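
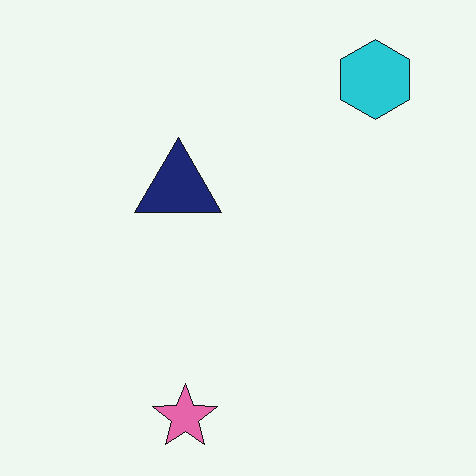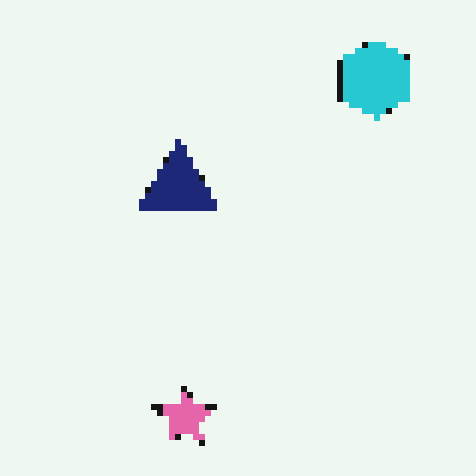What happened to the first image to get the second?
This is the original image moderately pixelated.

Shapes are reduced to large square blocks; fine edges and outlines are lost — a downscale-then-upscale (mosaic) effect.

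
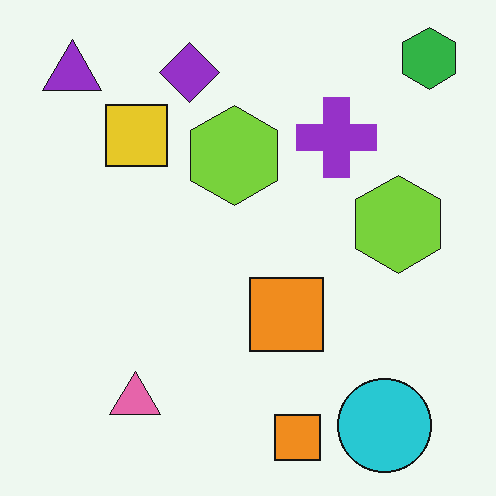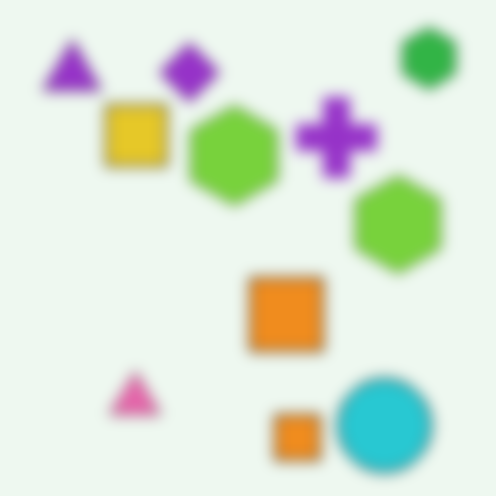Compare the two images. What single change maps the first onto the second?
Heavily blurred.

Shape edges and outlines are uniformly softened across the whole image.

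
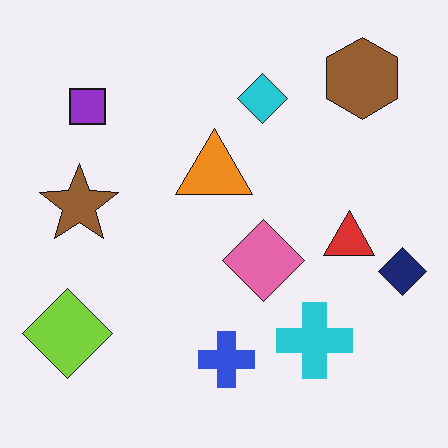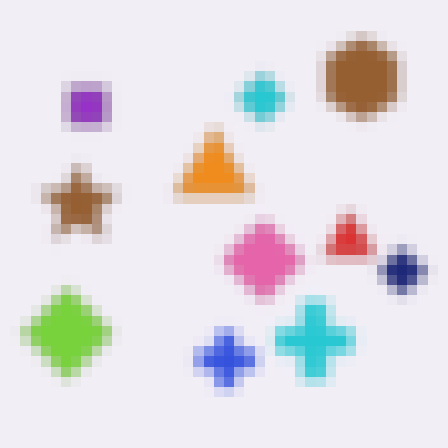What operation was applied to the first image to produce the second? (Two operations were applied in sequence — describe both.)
It was strongly gaussian-blurred, then coarsely pixelated.

Shape edges and outlines are uniformly softened across the whole image. Shapes are reduced to large square blocks; fine edges and outlines are lost — a downscale-then-upscale (mosaic) effect.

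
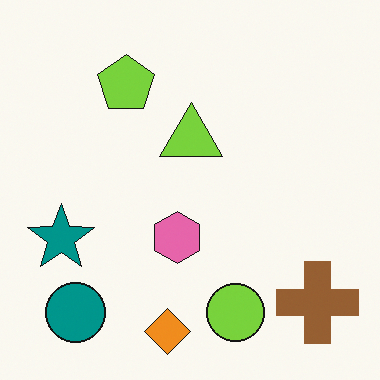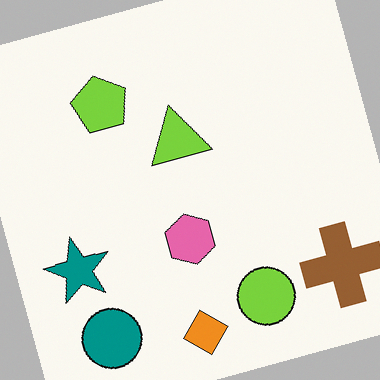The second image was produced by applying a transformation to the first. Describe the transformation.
The transformation is: rotated counter-clockwise by a clearly visible amount.

Every shape is tilted by the same angle and the image corners show triangular fill wedges — a whole-image rotation by a non-right angle.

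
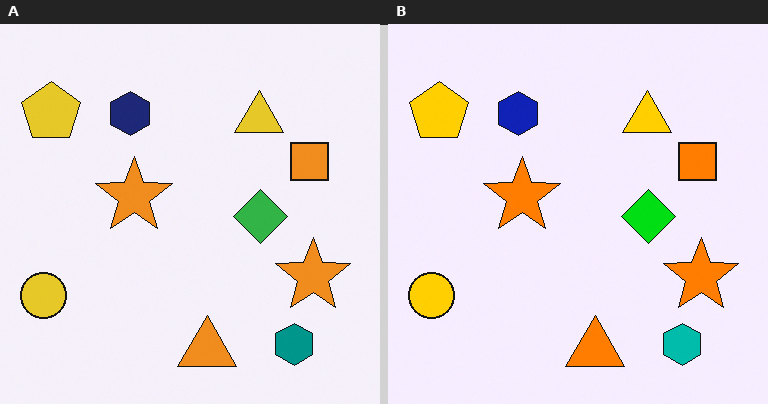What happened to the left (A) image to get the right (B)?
It was heavily oversaturated.

All colors are more vivid — a global saturation change.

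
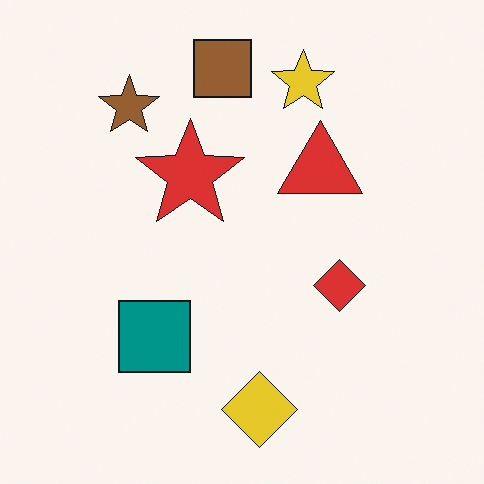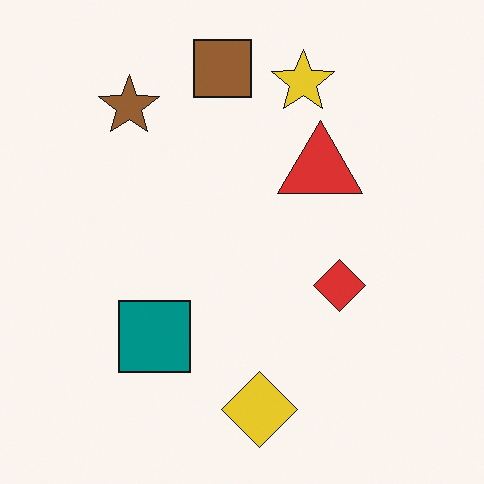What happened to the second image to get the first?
Overlaid with an additional red star.

A red star appears in the first image that is absent from the second.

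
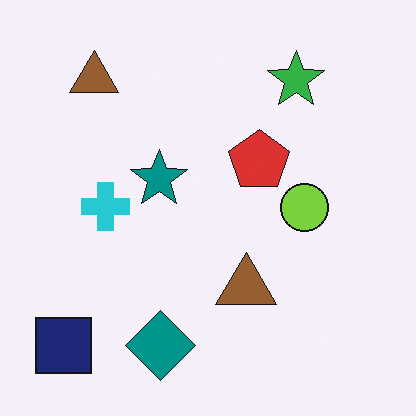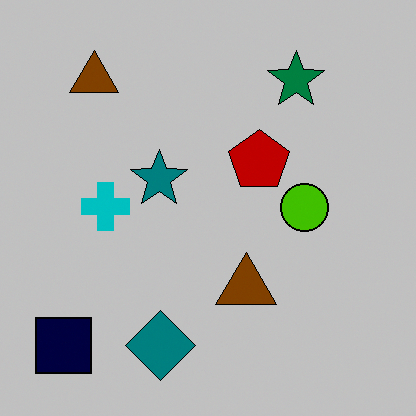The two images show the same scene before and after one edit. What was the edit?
The second image is the first heavily posterized to just a handful of flat colors.

Each flat color has snapped to a coarser quantized level — most visibly, the near-white background has dropped to a flat grey.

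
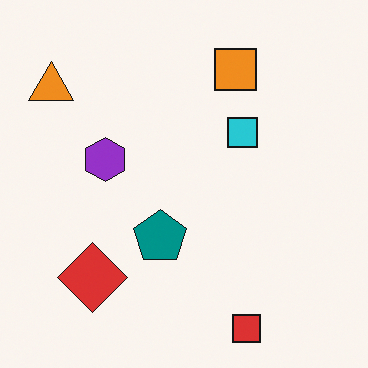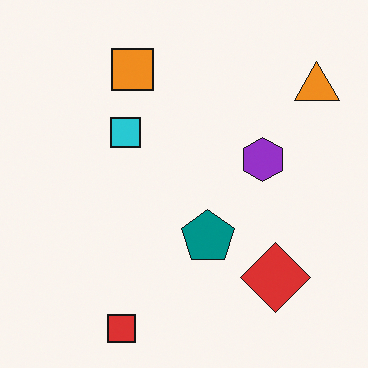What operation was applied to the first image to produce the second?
The image was flipped horizontally (left ↔ right).

The orange triangle is in the top-left of the first image and the top-right of the second — shapes on opposite sides of the vertical midline have swapped in a mirror flip.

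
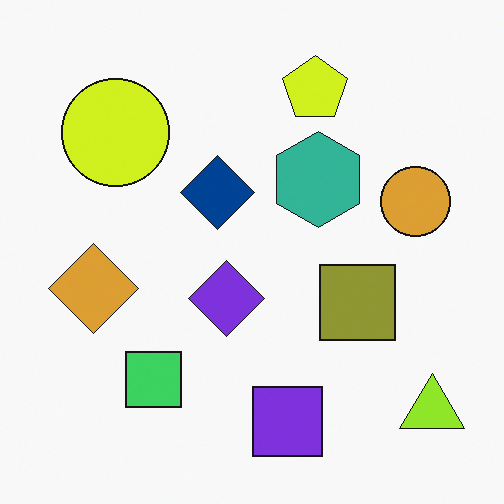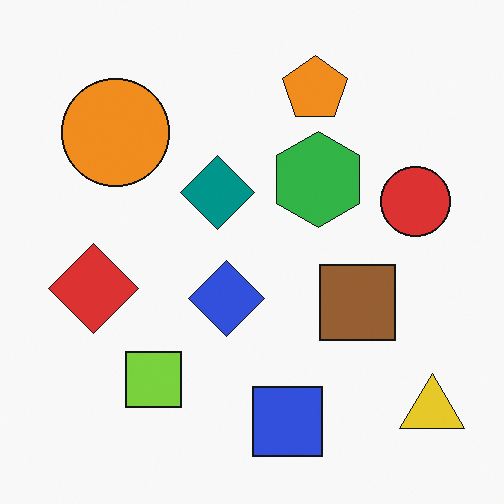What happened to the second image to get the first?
This is the original image hue-shifted slightly.

Every shape's color has rotated by the same amount around the hue wheel — a uniform hue shift.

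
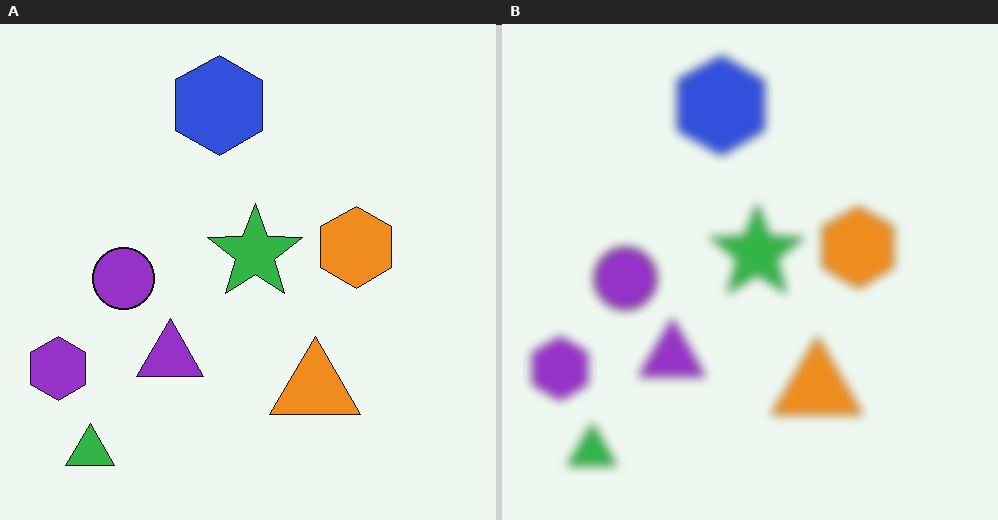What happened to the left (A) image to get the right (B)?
This is the original image heavily blurred.

Shape edges and outlines are uniformly softened across the whole image.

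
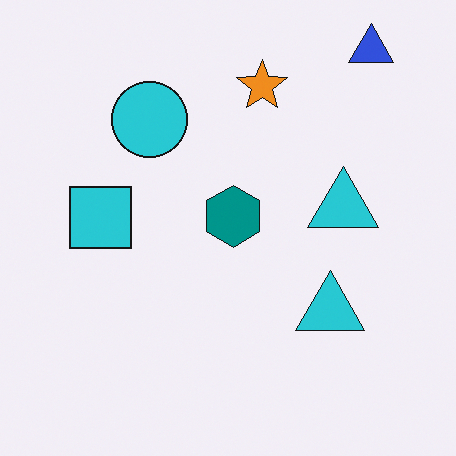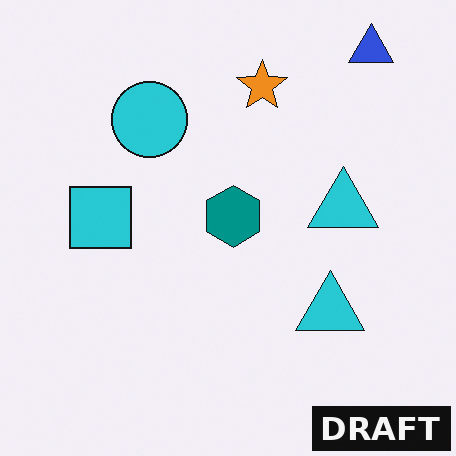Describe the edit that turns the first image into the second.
The image was watermarked with the text "DRAFT" in the lower-right corner.

A dark label reading "DRAFT" appears in the lower-right corner.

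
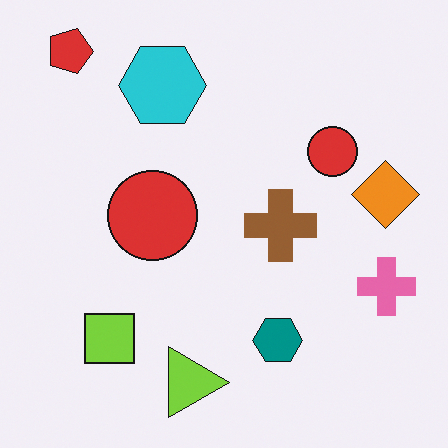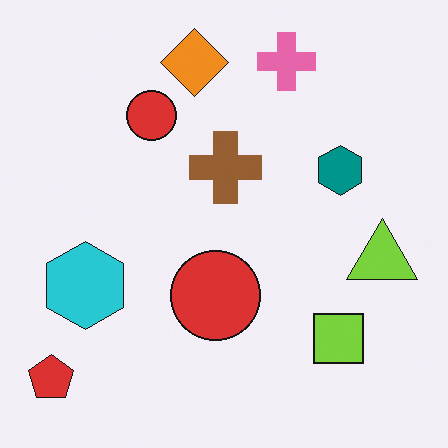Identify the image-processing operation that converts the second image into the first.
The transformation is: rotated 90° clockwise.

The red pentagon sits in the bottom-left of the second image and the top-left of the first — consistent with a whole-image 90° clockwise rotation.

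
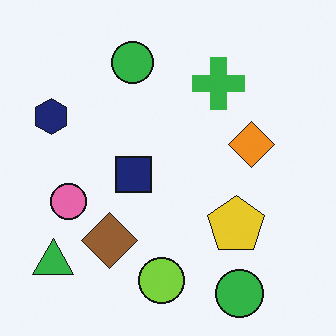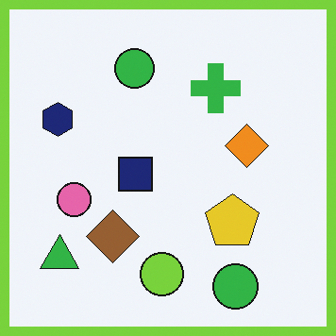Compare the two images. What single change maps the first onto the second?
Framed with a lime border.

A solid lime frame runs around the edge of the second image, with the content slightly shrunk inside it.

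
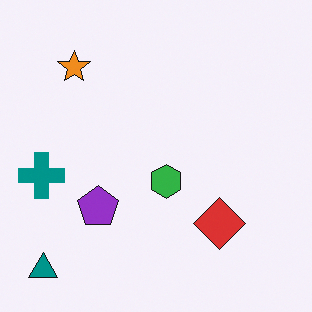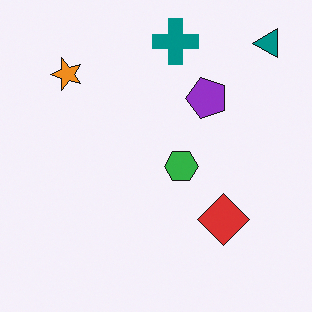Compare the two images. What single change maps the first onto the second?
The transformation is: transposed (reflected across the top-left ↔ bottom-right diagonal).

Shapes have swapped their row and column positions — what was in the top-right is now in the bottom-left — a diagonal reflection.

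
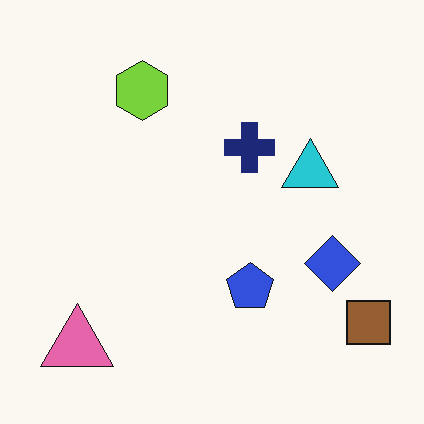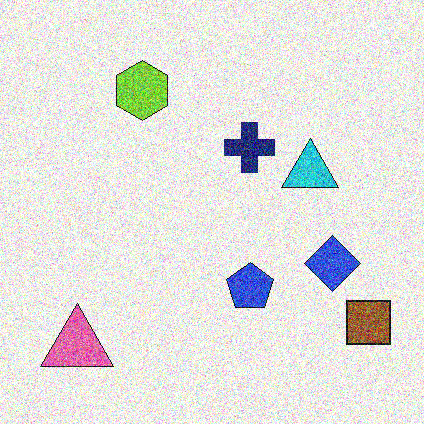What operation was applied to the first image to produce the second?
Degraded with a thick layer of grain.

Random speckle covers the whole image, including the flat background.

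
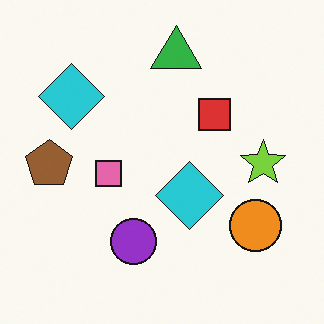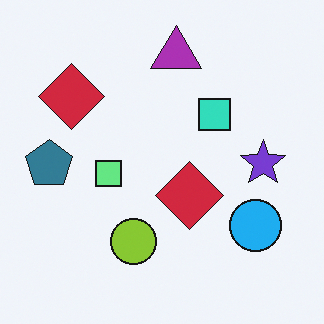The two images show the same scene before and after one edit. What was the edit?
The transformation is: hue-shifted through roughly half the color wheel.

Every shape's color has rotated by the same amount around the hue wheel — a uniform hue shift.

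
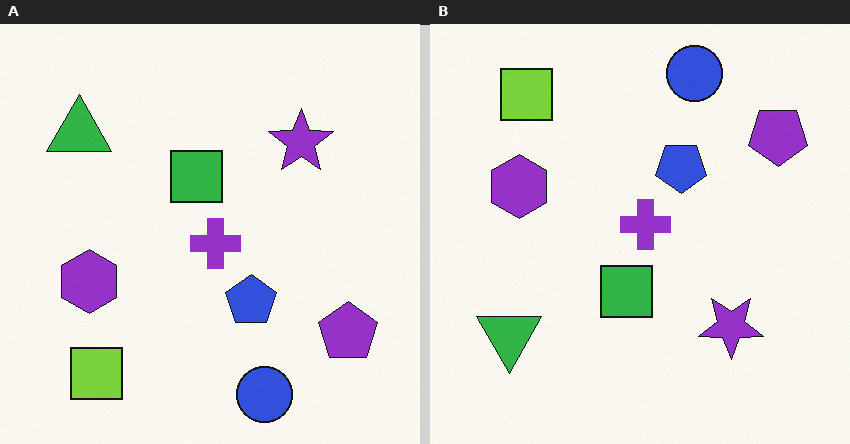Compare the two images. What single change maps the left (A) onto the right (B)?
The transformation is: flipped vertically (top ↔ bottom).

The blue circle is in the bottom of the left (A) image and the top of the right (B) — shapes on opposite sides of the horizontal midline have swapped in a mirror flip.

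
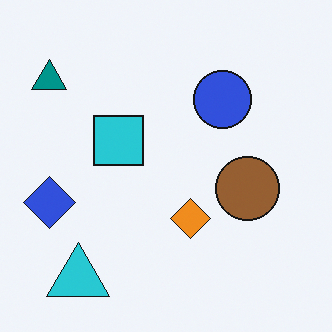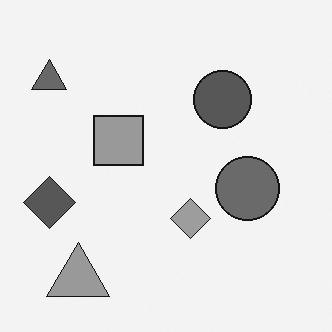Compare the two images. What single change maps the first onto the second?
It was converted to grayscale.

All color is removed — every shape is now a shade of grey.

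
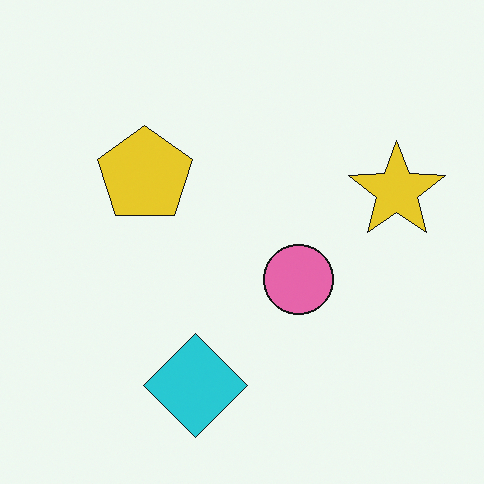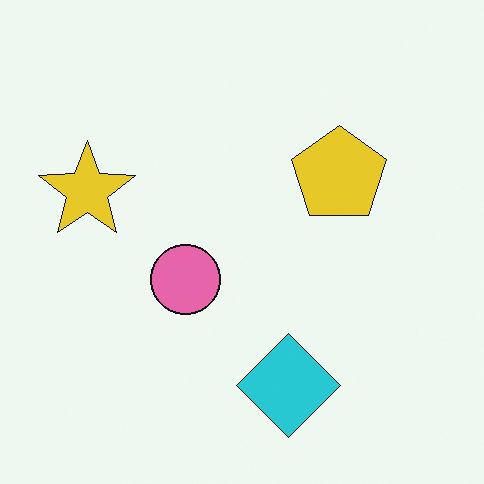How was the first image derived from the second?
The first image is the second flipped horizontally (left ↔ right).

The yellow star is in the left of the second image and the right of the first — shapes on opposite sides of the vertical midline have swapped in a mirror flip.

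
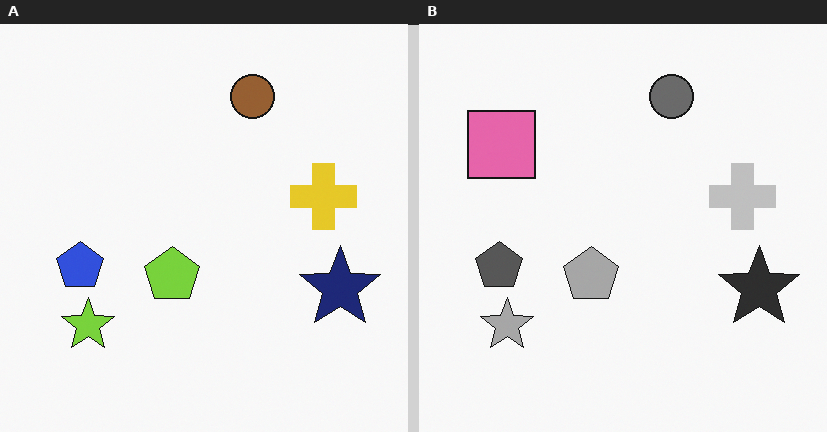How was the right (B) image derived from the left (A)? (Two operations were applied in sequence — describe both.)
It was converted to grayscale, then overlaid with an additional pink square.

All color is removed — every shape is now a shade of grey. A pink square appears in the right (B) image that is absent from the left (A).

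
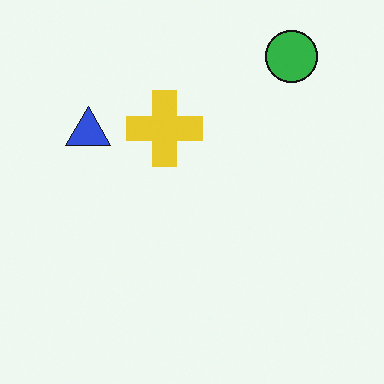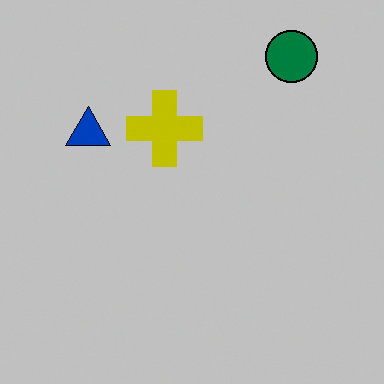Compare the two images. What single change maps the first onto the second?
The image was heavily posterized to just a handful of flat colors.

Each flat color has snapped to a coarser quantized level — most visibly, the near-white background has dropped to a flat grey.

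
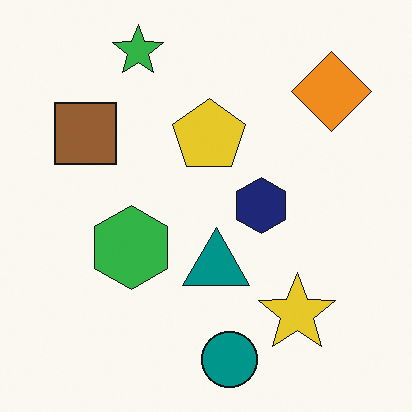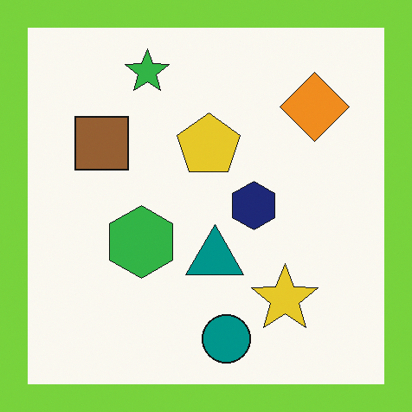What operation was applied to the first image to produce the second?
The second image is the first framed with a lime border.

A solid lime frame runs around the edge of the second image, with the content slightly shrunk inside it.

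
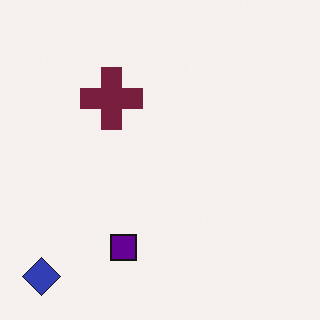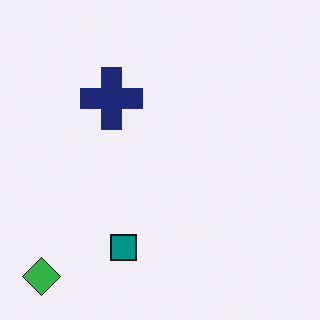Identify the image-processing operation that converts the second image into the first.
This is the original image hue-shifted noticeably.

Every shape's color has rotated by the same amount around the hue wheel — a uniform hue shift.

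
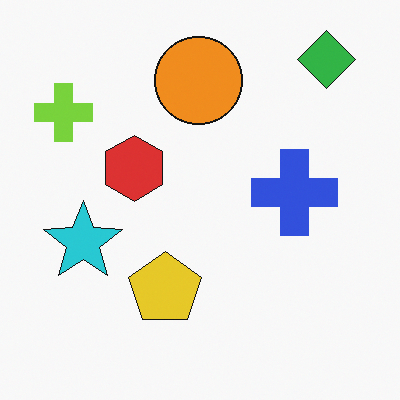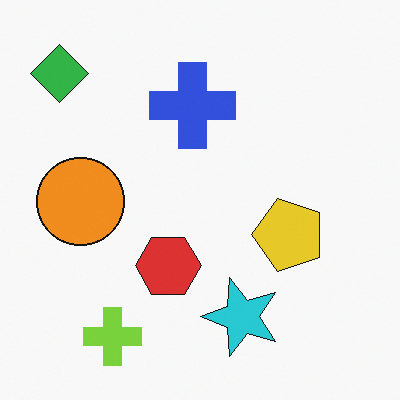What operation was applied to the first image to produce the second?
This is the original image rotated 90° counter-clockwise.

The green diamond sits in the top-right of the first image and the top-left of the second — consistent with a whole-image 90° counter-clockwise rotation.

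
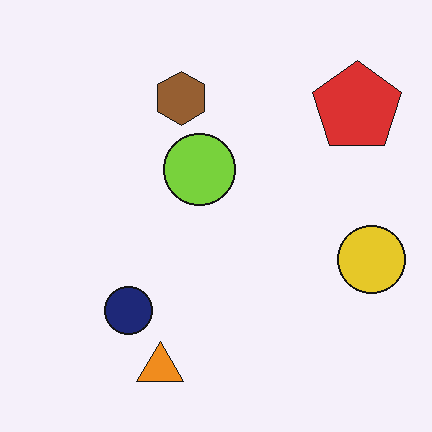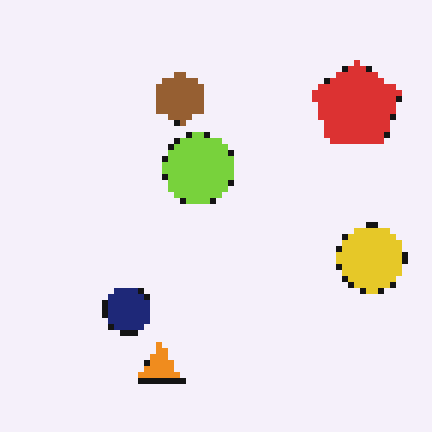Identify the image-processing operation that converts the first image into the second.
The second image is the first pixelated into visible square blocks.

Shapes are reduced to large square blocks; fine edges and outlines are lost — a downscale-then-upscale (mosaic) effect.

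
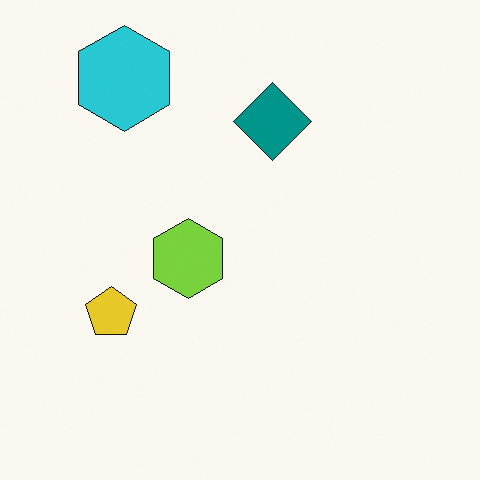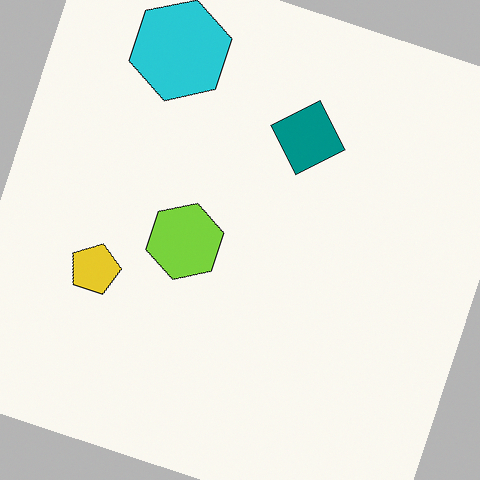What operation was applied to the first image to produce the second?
The transformation is: rotated clockwise by a moderate amount.

Every shape is tilted by the same angle and the image corners show triangular fill wedges — a whole-image rotation by a non-right angle.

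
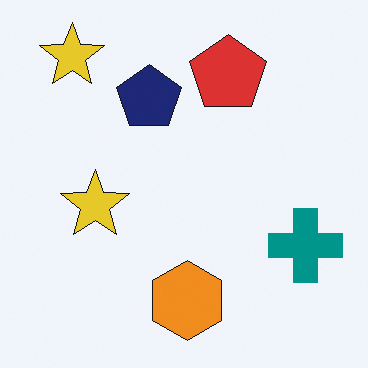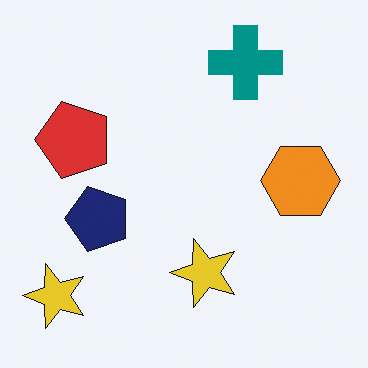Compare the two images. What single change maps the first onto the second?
It was rotated 90° counter-clockwise.

The teal cross sits in the right of the first image and the top of the second — consistent with a whole-image 90° counter-clockwise rotation.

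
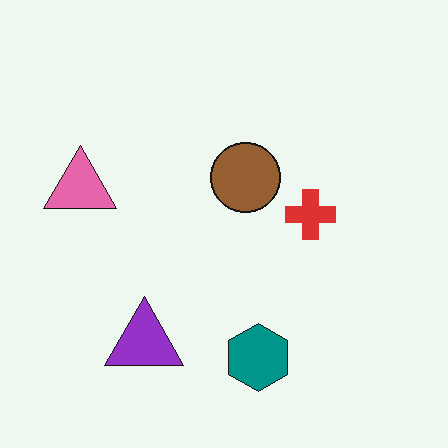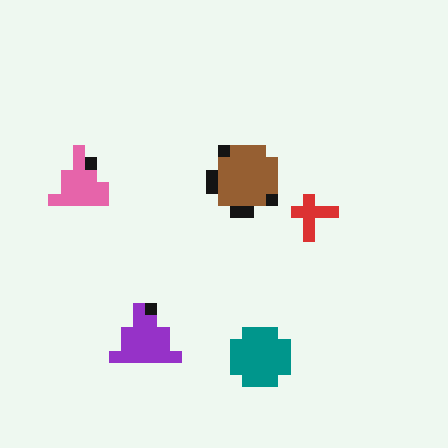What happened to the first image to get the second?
Heavily pixelated into large blocks.

Shapes are reduced to large square blocks; fine edges and outlines are lost — a downscale-then-upscale (mosaic) effect.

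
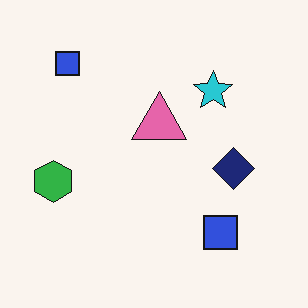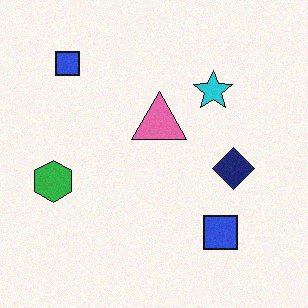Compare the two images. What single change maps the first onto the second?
This is the original image degraded with light additive noise.

Random speckle covers the whole image, including the flat background.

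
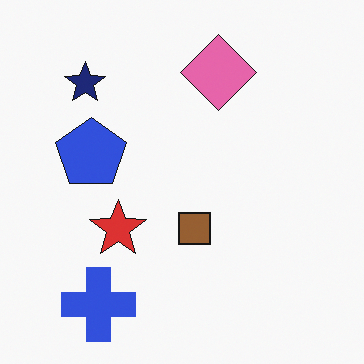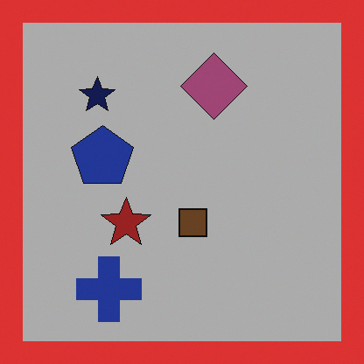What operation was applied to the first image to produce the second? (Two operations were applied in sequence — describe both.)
The image was substantially darkened, then framed with a red border.

Every pixel — background and shapes alike — is uniformly darkened. A solid red frame runs around the edge of the second image, with the content slightly shrunk inside it.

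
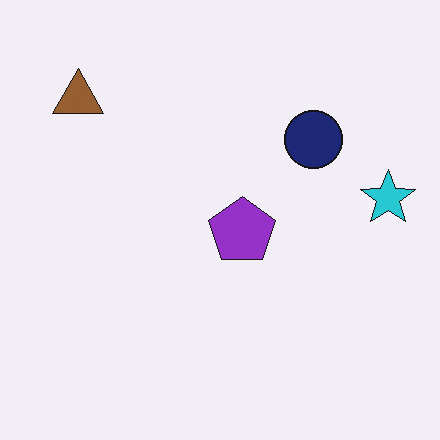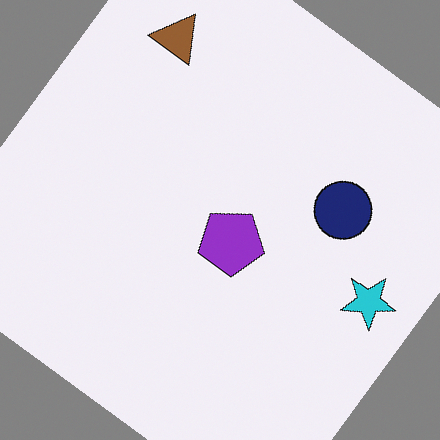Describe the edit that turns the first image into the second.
It was rotated clockwise by a large amount — several tens of degrees.

Every shape is tilted by the same angle and the image corners show triangular fill wedges — a whole-image rotation by a non-right angle.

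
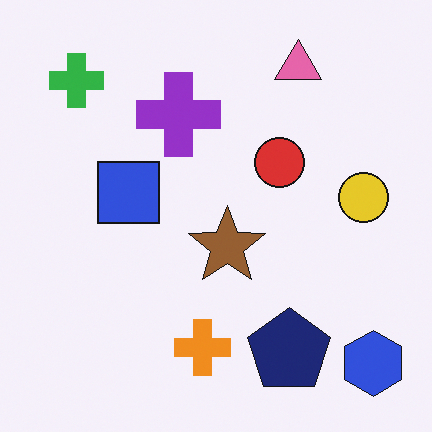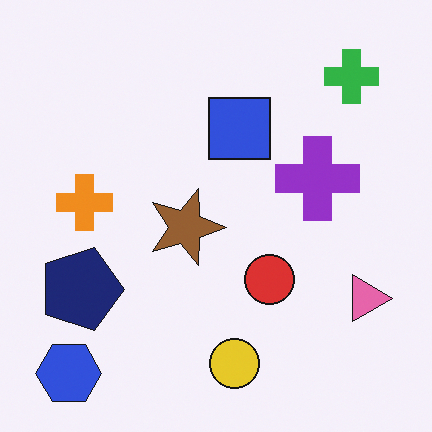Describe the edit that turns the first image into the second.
It was rotated 90° clockwise.

The blue hexagon sits in the bottom-right of the first image and the bottom-left of the second — consistent with a whole-image 90° clockwise rotation.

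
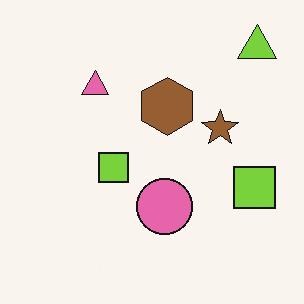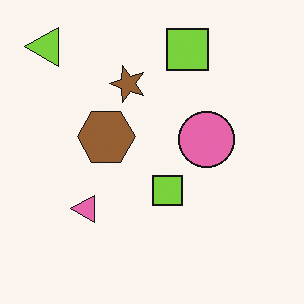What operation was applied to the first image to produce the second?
Rotated 90° counter-clockwise.

The lime triangle sits in the top-right of the first image and the top-left of the second — consistent with a whole-image 90° counter-clockwise rotation.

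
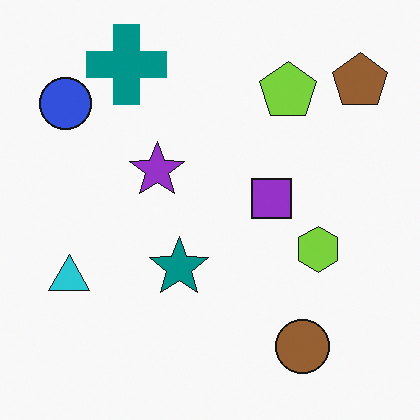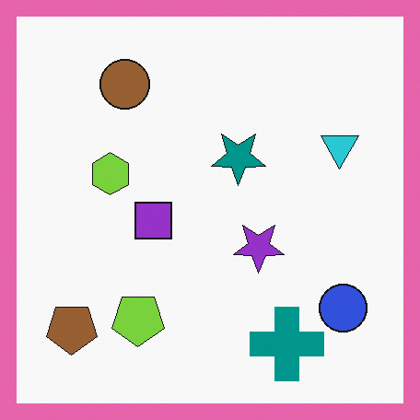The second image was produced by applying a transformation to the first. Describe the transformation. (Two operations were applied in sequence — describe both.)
Rotated 180°, then framed with a pink border.

The brown pentagon sits in the top-right of the first image and the bottom-left of the second — consistent with a whole-image 180° rotation. A solid pink frame runs around the edge of the second image, with the content slightly shrunk inside it.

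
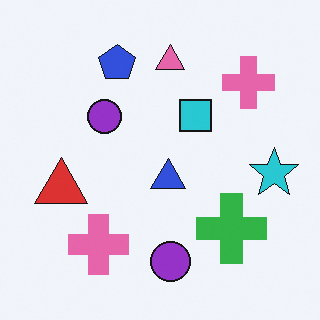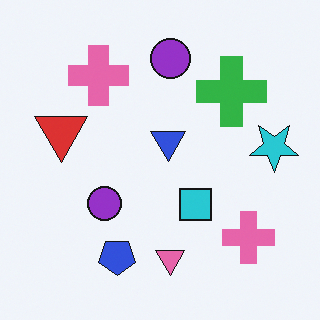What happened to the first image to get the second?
The image was flipped vertically (top ↔ bottom).

The pink triangle is in the top of the first image and the bottom of the second — shapes on opposite sides of the horizontal midline have swapped in a mirror flip.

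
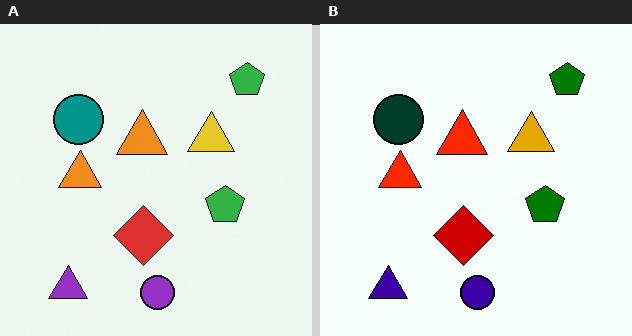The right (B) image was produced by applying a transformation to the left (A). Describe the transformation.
The image was boosted in contrast.

Tones are pushed away from mid-grey across the whole image — a global contrast change.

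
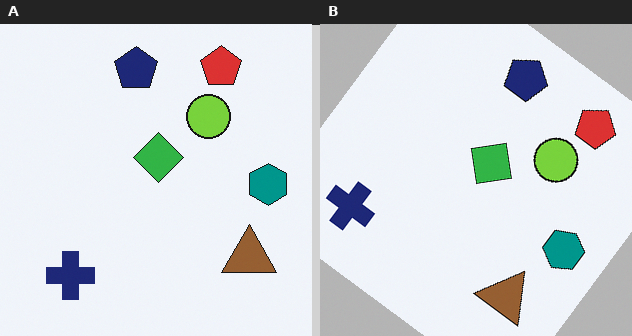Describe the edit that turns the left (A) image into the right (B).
The image was rotated clockwise by a large amount — several tens of degrees.

Every shape is tilted by the same angle and the image corners show triangular fill wedges — a whole-image rotation by a non-right angle.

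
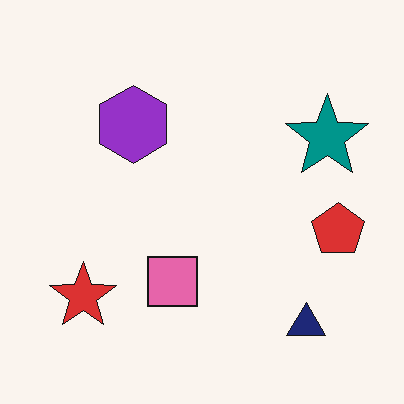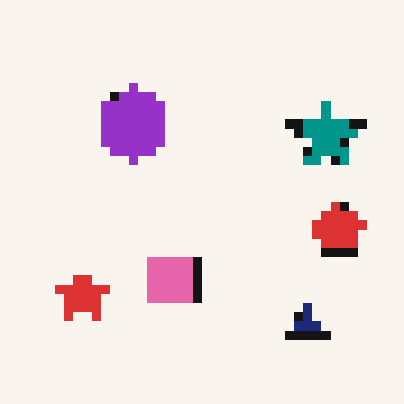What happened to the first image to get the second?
The image was coarsely pixelated.

Shapes are reduced to large square blocks; fine edges and outlines are lost — a downscale-then-upscale (mosaic) effect.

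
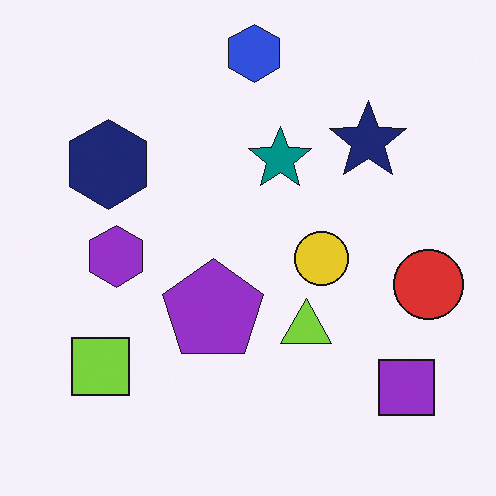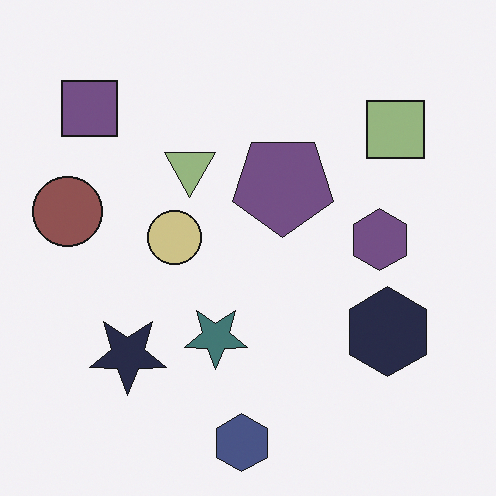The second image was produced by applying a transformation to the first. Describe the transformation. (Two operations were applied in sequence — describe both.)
This is the original image heavily desaturated, then rotated 180°.

All colors are more muted and greyish — a global saturation change. The purple square sits in the bottom-right of the first image and the top-left of the second — consistent with a whole-image 180° rotation.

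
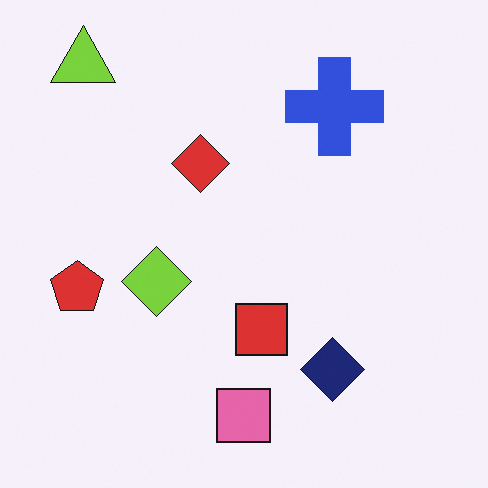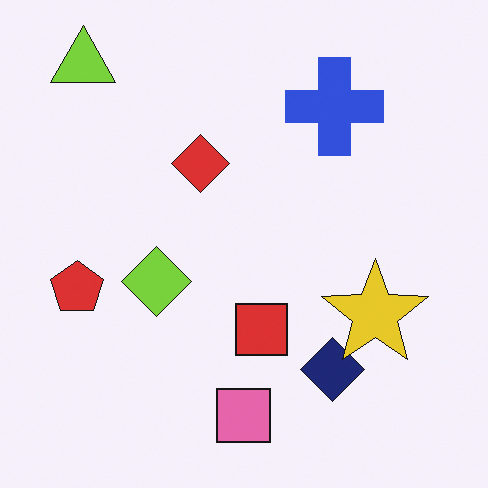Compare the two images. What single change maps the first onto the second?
The image was overlaid with an additional yellow star.

A yellow star appears in the second image that is absent from the first.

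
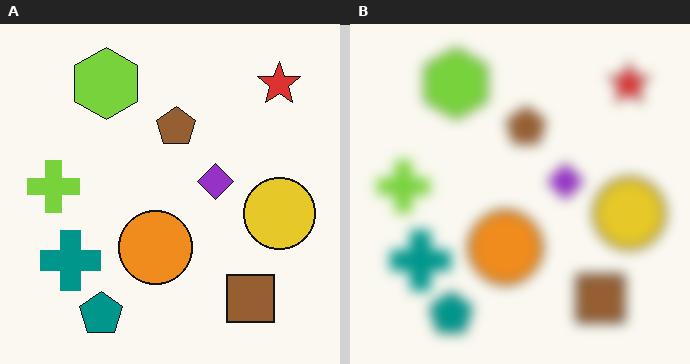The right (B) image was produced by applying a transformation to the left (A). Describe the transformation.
This is the original image heavily blurred.

Shape edges and outlines are uniformly softened across the whole image.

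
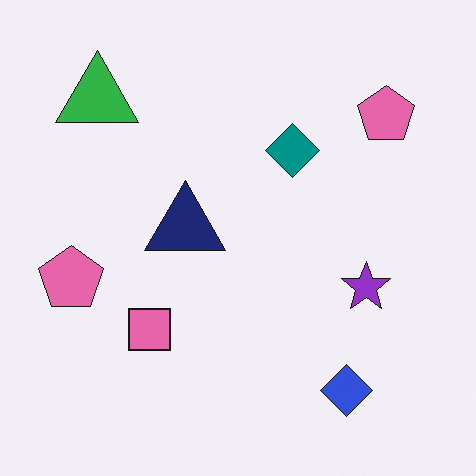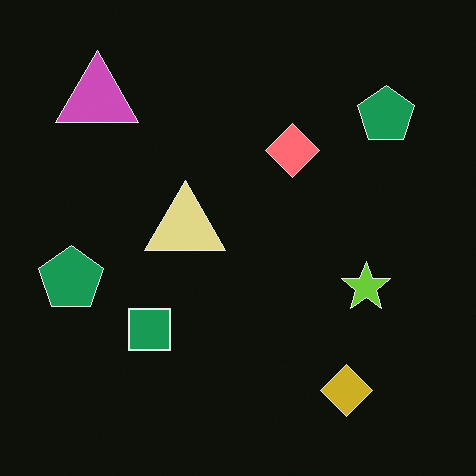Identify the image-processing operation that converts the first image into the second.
The transformation is: color-inverted (negative).

The light background has become dark and every shape's color is its complement — a photographic negative.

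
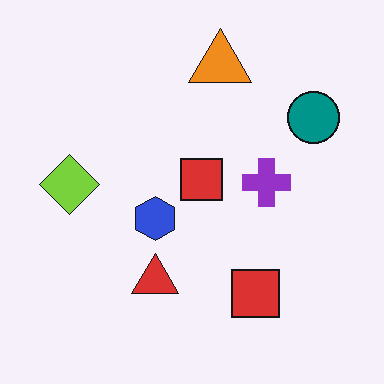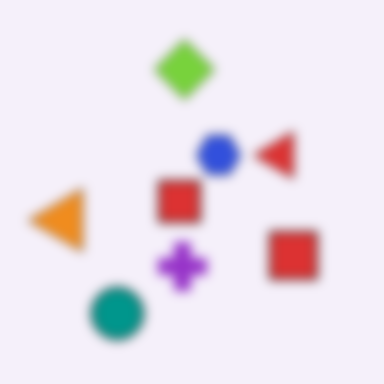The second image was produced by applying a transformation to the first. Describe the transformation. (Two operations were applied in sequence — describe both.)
The image was heavily blurred, then transposed (reflected across the top-left ↔ bottom-right diagonal).

Shape edges and outlines are uniformly softened across the whole image. Shapes have swapped their row and column positions — what was in the top-right is now in the bottom-left — a diagonal reflection.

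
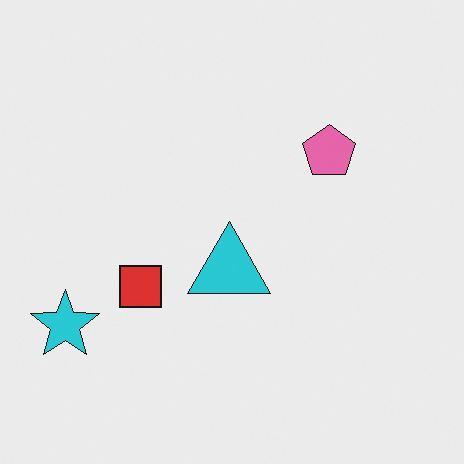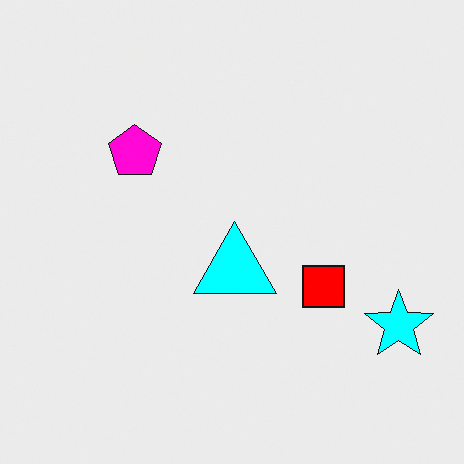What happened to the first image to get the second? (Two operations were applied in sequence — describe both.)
This is the original image heavily oversaturated, then flipped horizontally (left ↔ right).

All colors are more vivid — a global saturation change. The cyan star is in the bottom-left of the first image and the bottom-right of the second — shapes on opposite sides of the vertical midline have swapped in a mirror flip.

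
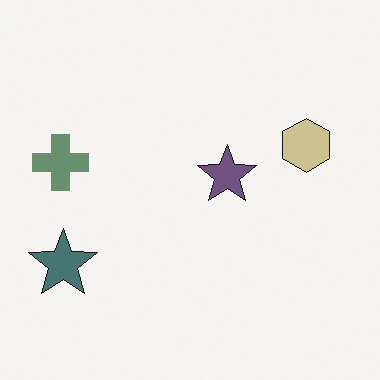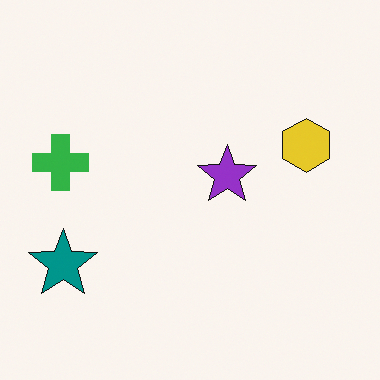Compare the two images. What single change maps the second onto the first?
Made much more muted (saturation change).

All colors are more muted and greyish — a global saturation change.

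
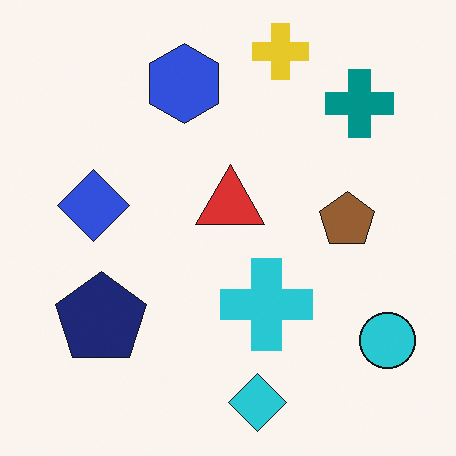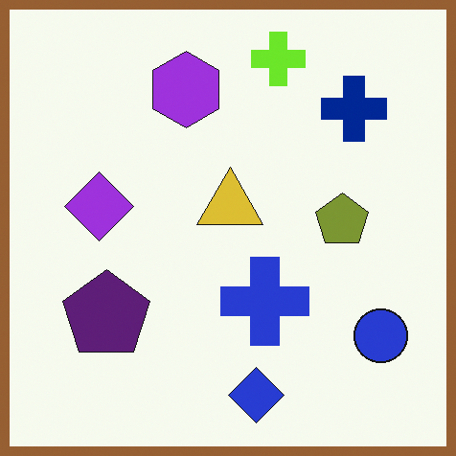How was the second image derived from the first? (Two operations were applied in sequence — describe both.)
The transformation is: hue-shifted by a small amount, then framed with a brown border.

Every shape's color has rotated by the same amount around the hue wheel — a uniform hue shift. A solid brown frame runs around the edge of the second image, with the content slightly shrunk inside it.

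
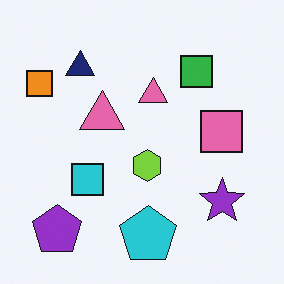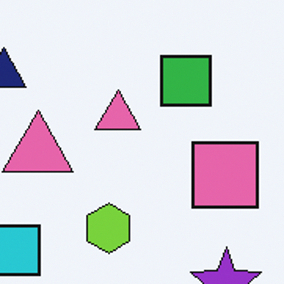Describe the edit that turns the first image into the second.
Cropped to a modestly smaller region and rescaled.

The visible shapes are larger and the field of view is narrower; shapes near the original edges may be partly or wholly outside the frame — a crop-and-rescale.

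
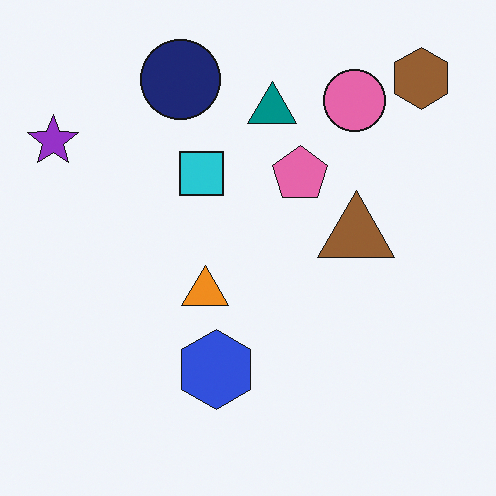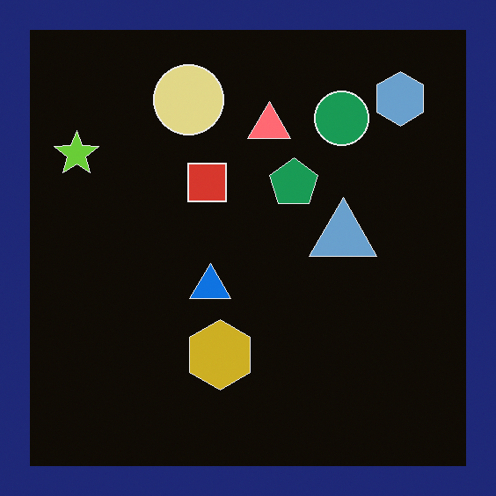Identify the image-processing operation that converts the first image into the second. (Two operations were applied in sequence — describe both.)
The image was color-inverted (negative), then framed with a navy border.

The light background has become dark and every shape's color is its complement — a photographic negative. A solid navy frame runs around the edge of the second image, with the content slightly shrunk inside it.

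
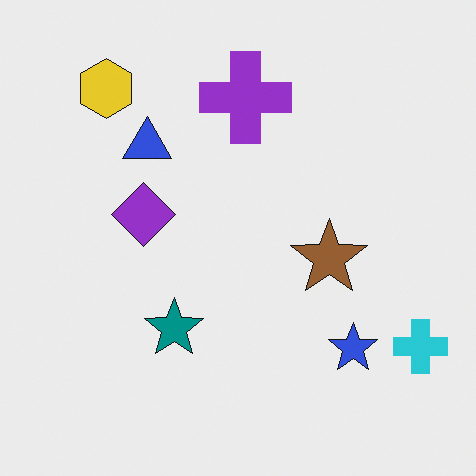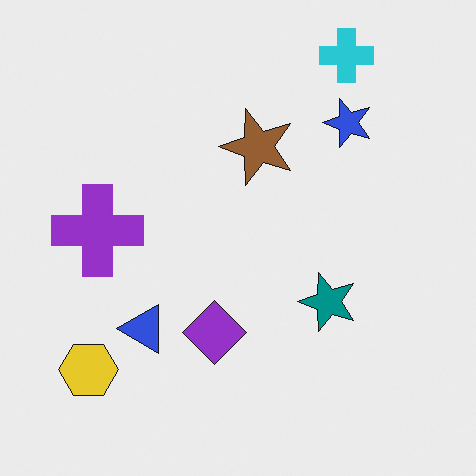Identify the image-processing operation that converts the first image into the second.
The image was rotated 90° counter-clockwise.

The cyan cross sits in the bottom-right of the first image and the top-right of the second — consistent with a whole-image 90° counter-clockwise rotation.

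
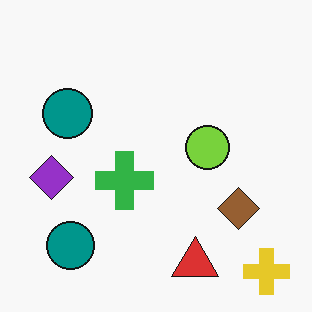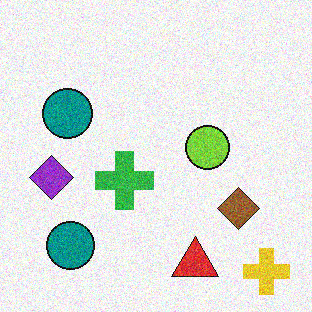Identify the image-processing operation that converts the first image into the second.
It was degraded with visible gaussian noise.

Random speckle covers the whole image, including the flat background.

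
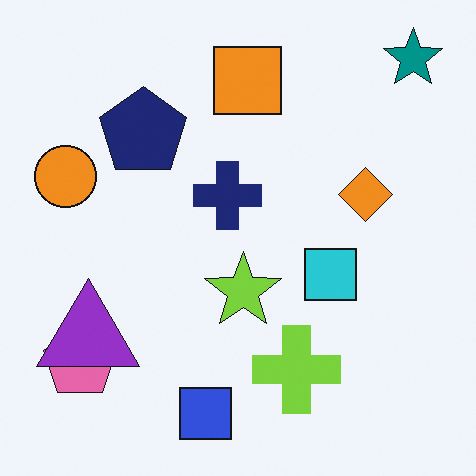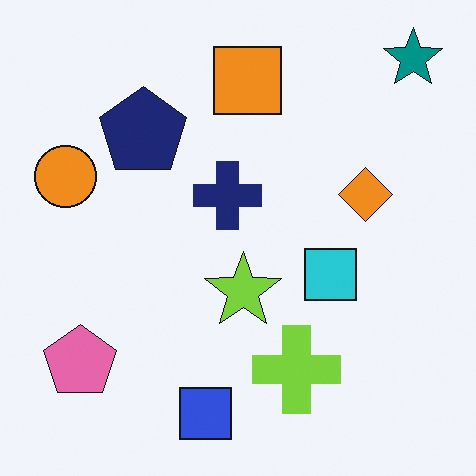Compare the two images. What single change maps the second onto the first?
Overlaid with an additional purple triangle.

A purple triangle appears in the first image that is absent from the second.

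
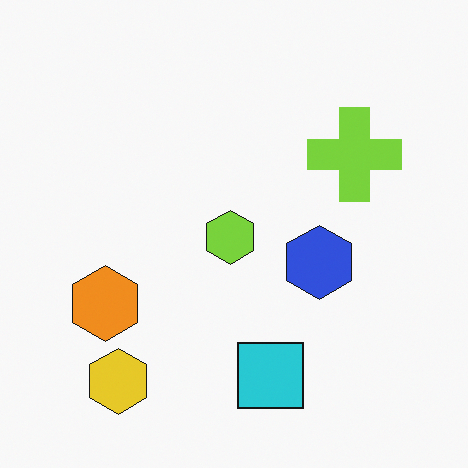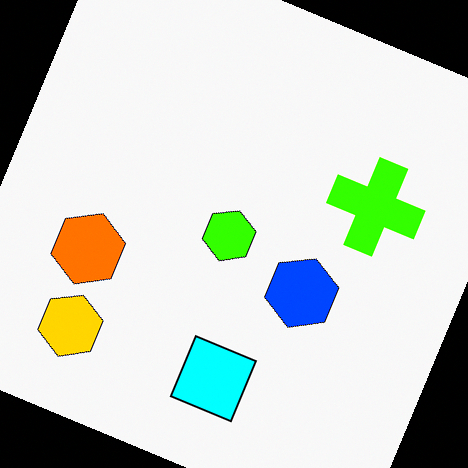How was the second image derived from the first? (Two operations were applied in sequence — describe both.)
The image was rotated clockwise by a moderate amount, then heavily oversaturated.

Every shape is tilted by the same angle and the image corners show triangular fill wedges — a whole-image rotation by a non-right angle. All colors are more vivid — a global saturation change.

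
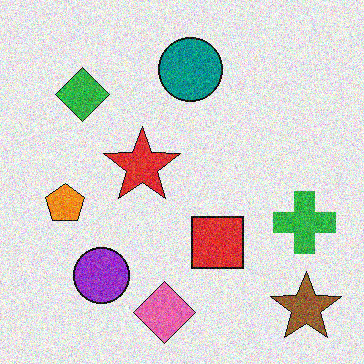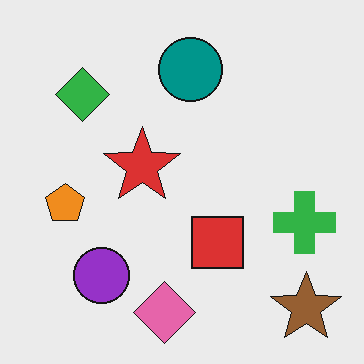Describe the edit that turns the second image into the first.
It was degraded with moderate additive noise.

Random speckle covers the whole image, including the flat background.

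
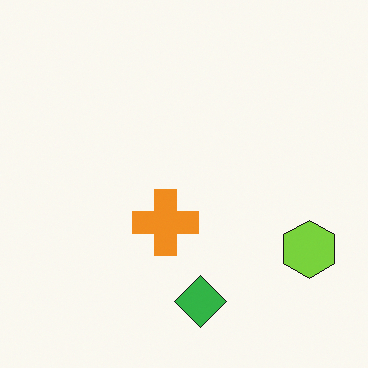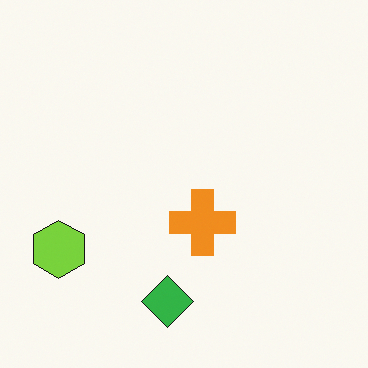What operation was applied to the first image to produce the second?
The image was flipped horizontally (left ↔ right).

The lime hexagon is in the bottom-right of the first image and the bottom-left of the second — shapes on opposite sides of the vertical midline have swapped in a mirror flip.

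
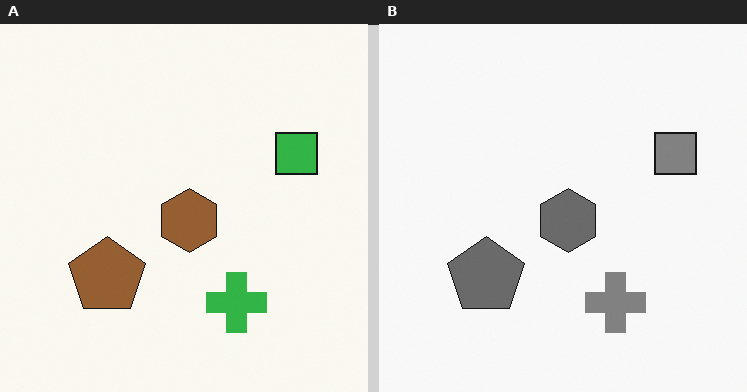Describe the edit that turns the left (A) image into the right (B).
It was converted to grayscale.

All color is removed — every shape is now a shade of grey.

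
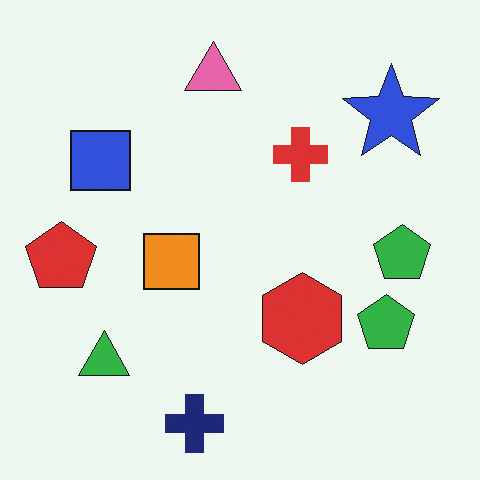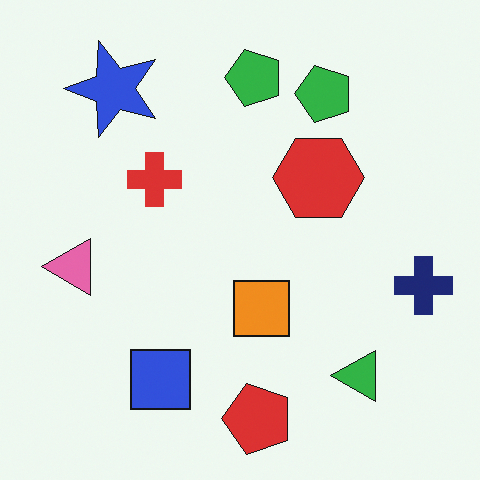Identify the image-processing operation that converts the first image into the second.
This is the original image rotated 90° counter-clockwise.

The blue star sits in the top-right of the first image and the top-left of the second — consistent with a whole-image 90° counter-clockwise rotation.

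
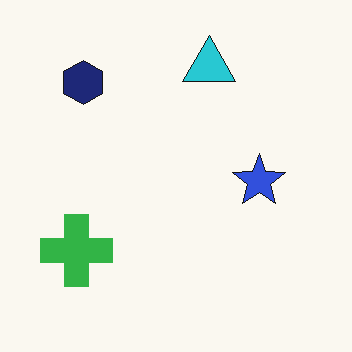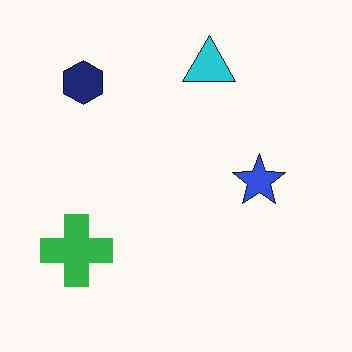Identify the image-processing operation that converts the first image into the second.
It was given moderate JPEG compression.

Blocky 8×8 compression artifacts appear around shape edges and the flat background shows ringing — characteristic JPEG degradation.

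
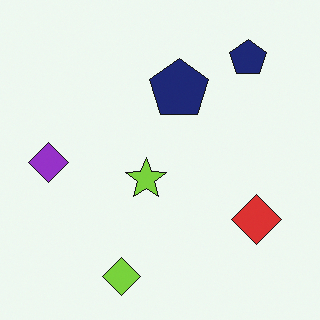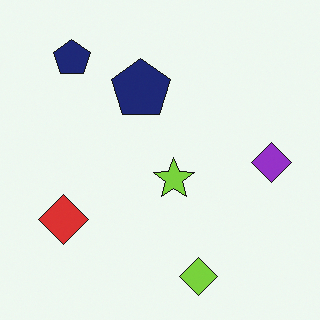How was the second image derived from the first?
The second image is the first flipped horizontally (left ↔ right).

The purple diamond is in the left of the first image and the right of the second — shapes on opposite sides of the vertical midline have swapped in a mirror flip.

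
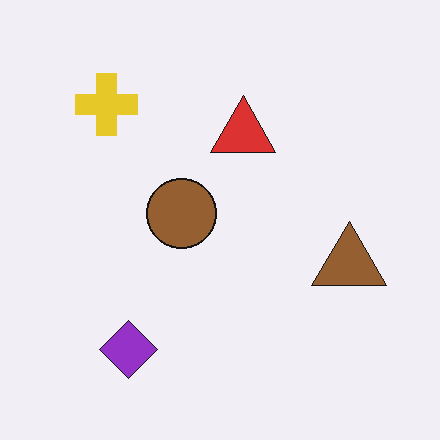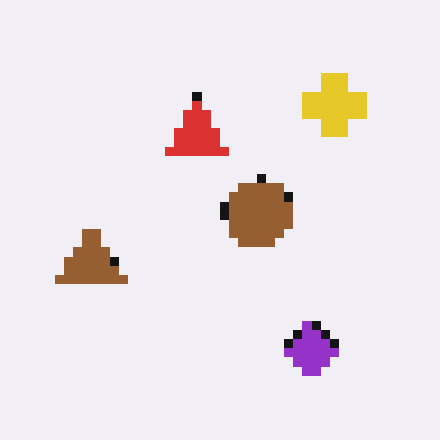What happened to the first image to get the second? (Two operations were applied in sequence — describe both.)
This is the original image flipped horizontally (left ↔ right), then heavily pixelated into large blocks.

The brown triangle is in the right of the first image and the left of the second — shapes on opposite sides of the vertical midline have swapped in a mirror flip. Shapes are reduced to large square blocks; fine edges and outlines are lost — a downscale-then-upscale (mosaic) effect.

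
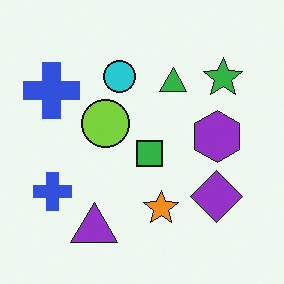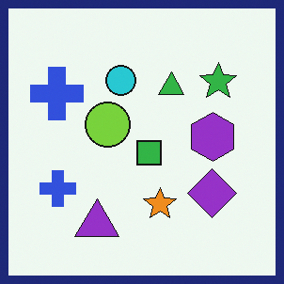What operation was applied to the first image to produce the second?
Framed with a navy border.

A solid navy frame runs around the edge of the second image, with the content slightly shrunk inside it.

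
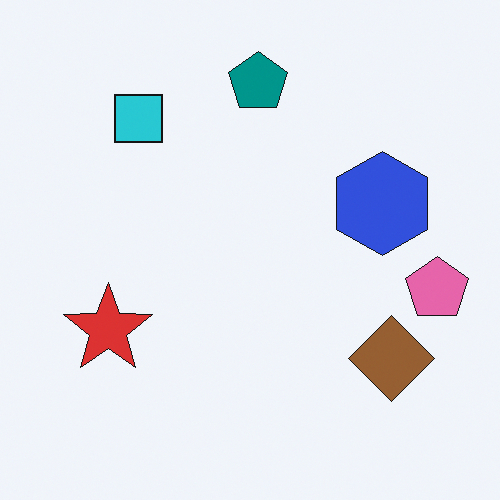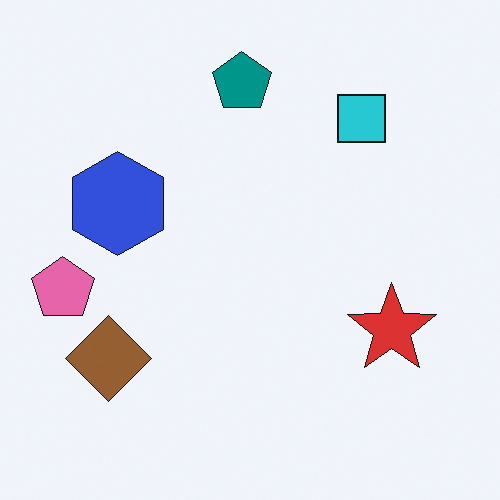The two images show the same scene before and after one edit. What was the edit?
The image was flipped horizontally (left ↔ right).

The pink pentagon is in the right of the first image and the left of the second — shapes on opposite sides of the vertical midline have swapped in a mirror flip.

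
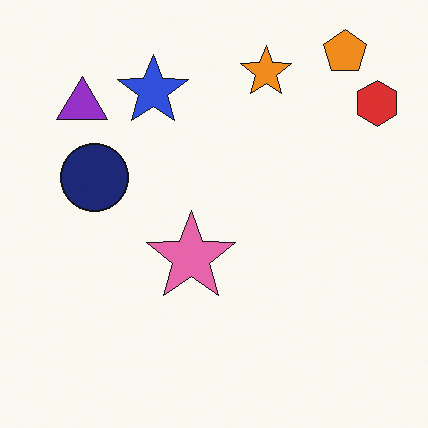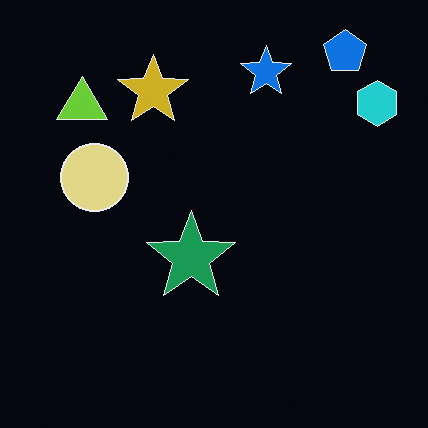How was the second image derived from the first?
This is the original image color-inverted (negative).

The light background has become dark and every shape's color is its complement — a photographic negative.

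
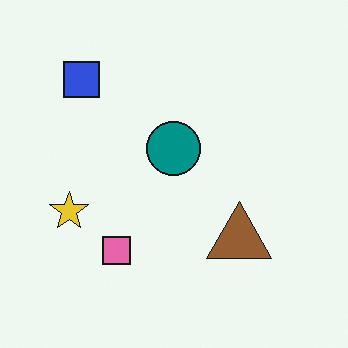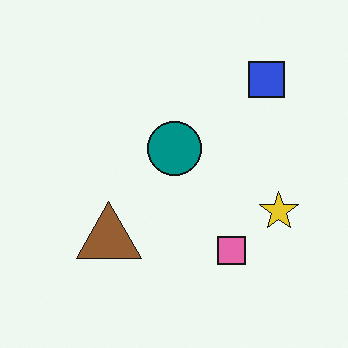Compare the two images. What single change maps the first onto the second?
It was flipped horizontally (left ↔ right).

The yellow star is in the left of the first image and the right of the second — shapes on opposite sides of the vertical midline have swapped in a mirror flip.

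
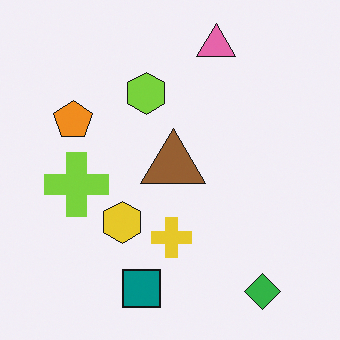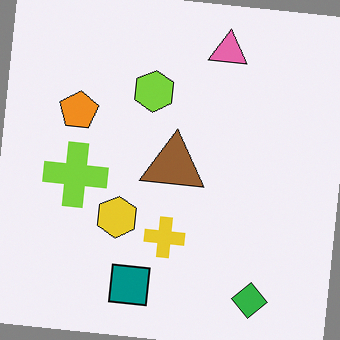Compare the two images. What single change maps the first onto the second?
It was rotated clockwise by a small amount.

Every shape is tilted by the same angle and the image corners show triangular fill wedges — a whole-image rotation by a non-right angle.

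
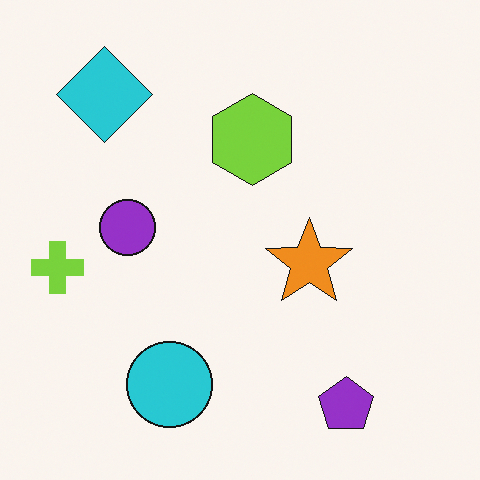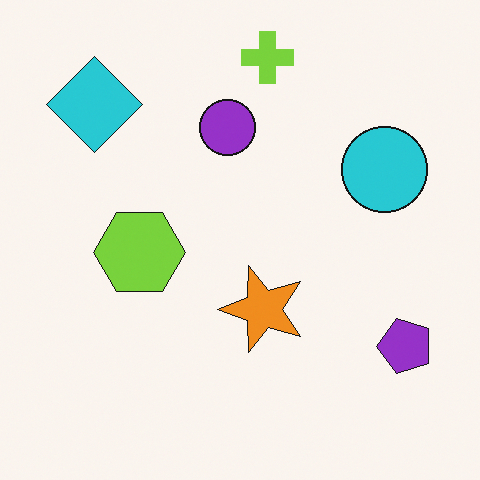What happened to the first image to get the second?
This is the original image transposed (reflected across the top-left ↔ bottom-right diagonal).

Shapes have swapped their row and column positions — what was in the top-right is now in the bottom-left — a diagonal reflection.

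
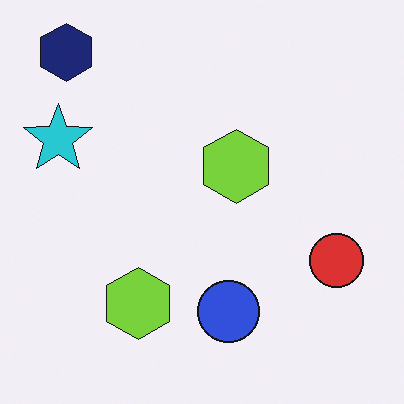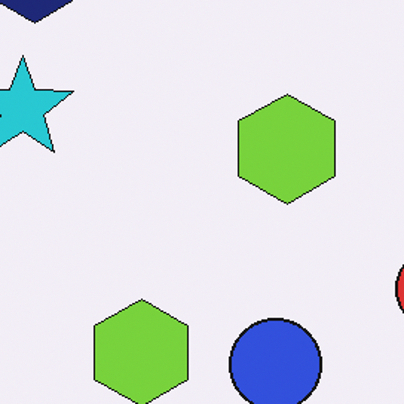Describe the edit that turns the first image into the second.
The transformation is: cropped to a modestly smaller region and rescaled.

The visible shapes are larger and the field of view is narrower; shapes near the original edges may be partly or wholly outside the frame — a crop-and-rescale.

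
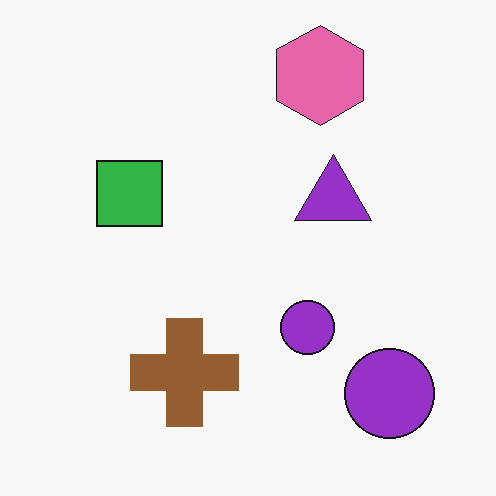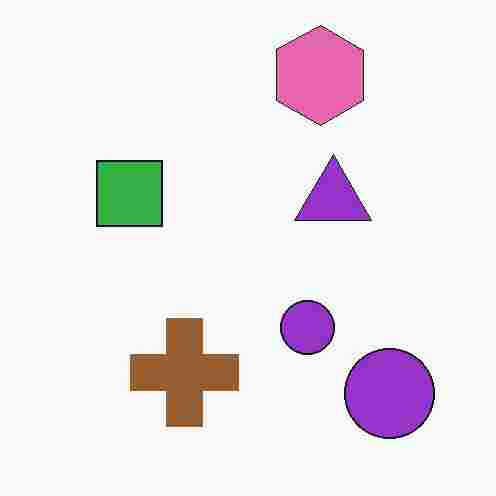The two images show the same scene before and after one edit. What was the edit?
This is the original image heavily JPEG-compressed with obvious blocking artifacts.

Blocky 8×8 compression artifacts appear around shape edges and the flat background shows ringing — characteristic JPEG degradation.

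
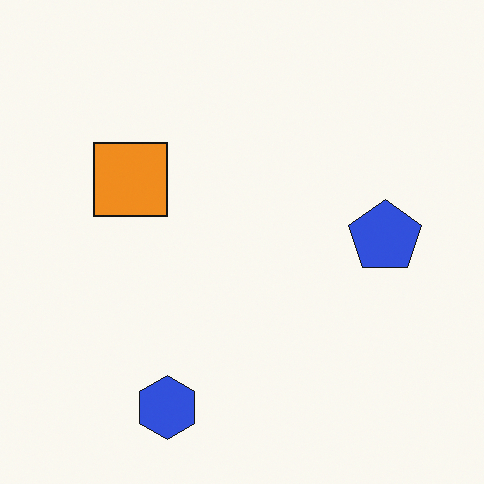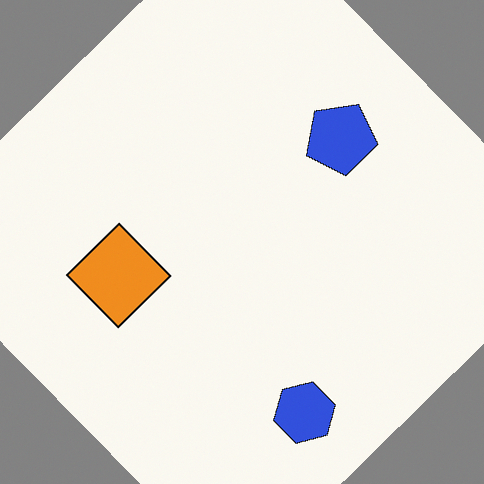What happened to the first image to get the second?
The image was rotated counter-clockwise by a large amount — several tens of degrees.

Every shape is tilted by the same angle and the image corners show triangular fill wedges — a whole-image rotation by a non-right angle.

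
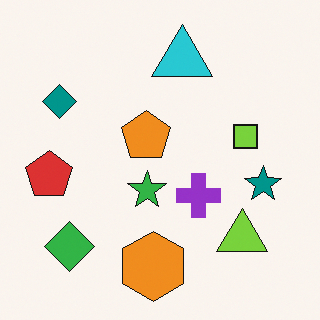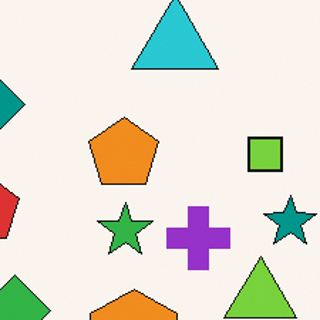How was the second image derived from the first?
The image was cropped slightly and scaled back up.

The visible shapes are larger and the field of view is narrower; shapes near the original edges may be partly or wholly outside the frame — a crop-and-rescale.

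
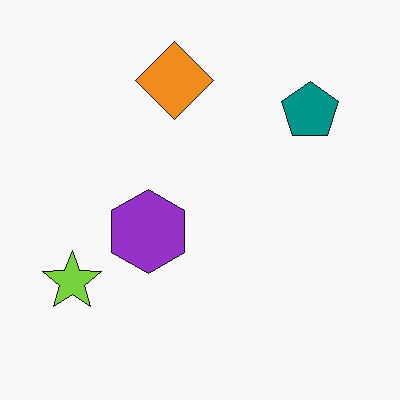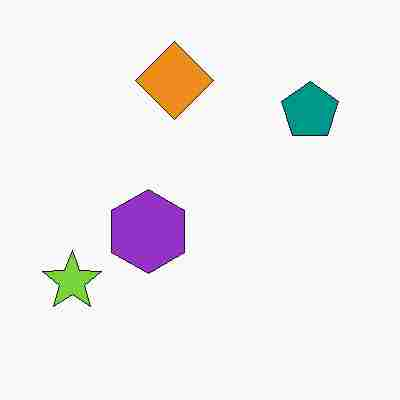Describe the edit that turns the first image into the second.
The second image is the first heavily JPEG-compressed with obvious blocking artifacts.

Blocky 8×8 compression artifacts appear around shape edges and the flat background shows ringing — characteristic JPEG degradation.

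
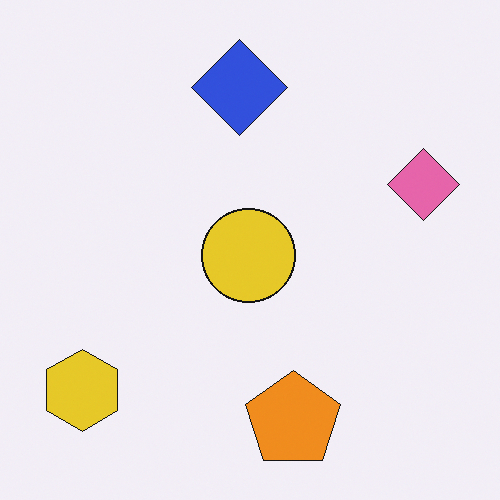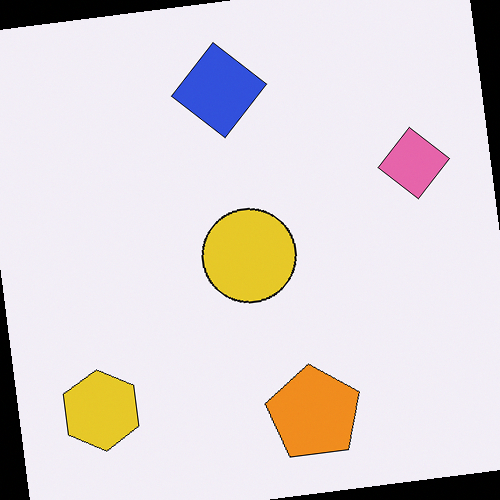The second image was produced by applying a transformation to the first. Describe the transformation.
The transformation is: rotated counter-clockwise by a few degrees.

Every shape is tilted by the same angle and the image corners show triangular fill wedges — a whole-image rotation by a non-right angle.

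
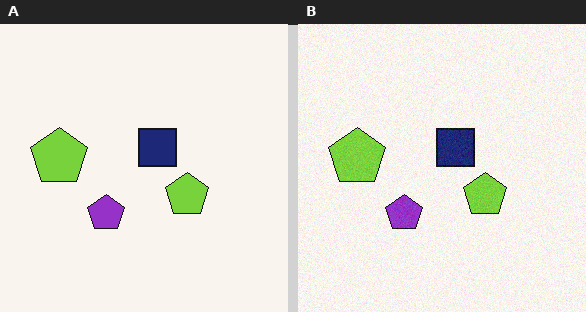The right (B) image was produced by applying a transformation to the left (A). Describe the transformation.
This is the original image degraded with a light layer of grain.

Random speckle covers the whole image, including the flat background.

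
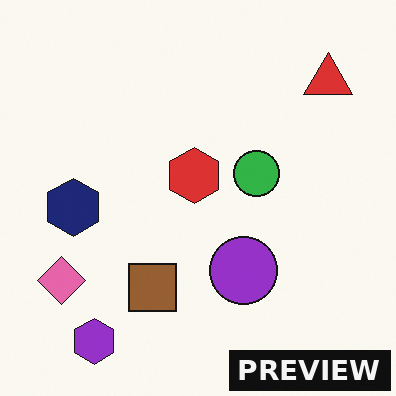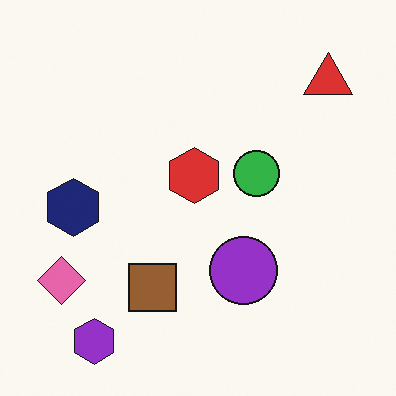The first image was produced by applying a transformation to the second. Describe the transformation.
The image was watermarked with the text "PREVIEW" in the lower-right corner.

A dark label reading "PREVIEW" appears in the lower-right corner.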